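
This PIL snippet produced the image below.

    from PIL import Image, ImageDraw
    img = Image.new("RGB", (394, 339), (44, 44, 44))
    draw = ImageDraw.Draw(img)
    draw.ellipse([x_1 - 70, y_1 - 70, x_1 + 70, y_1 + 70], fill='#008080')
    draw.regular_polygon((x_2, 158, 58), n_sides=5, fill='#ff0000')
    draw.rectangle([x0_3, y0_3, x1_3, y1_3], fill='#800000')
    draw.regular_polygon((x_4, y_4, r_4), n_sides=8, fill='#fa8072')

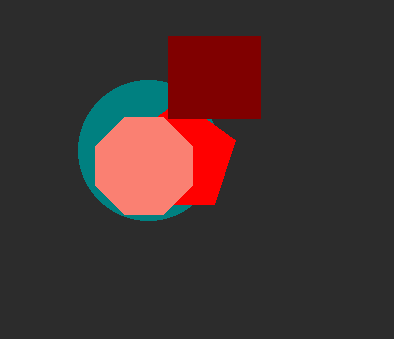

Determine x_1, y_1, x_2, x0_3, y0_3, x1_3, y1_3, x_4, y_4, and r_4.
x_1 = 148; y_1 = 150; x_2 = 180; x0_3 = 168; y0_3 = 36; x1_3 = 260; y1_3 = 118; x_4 = 144; y_4 = 166; r_4 = 52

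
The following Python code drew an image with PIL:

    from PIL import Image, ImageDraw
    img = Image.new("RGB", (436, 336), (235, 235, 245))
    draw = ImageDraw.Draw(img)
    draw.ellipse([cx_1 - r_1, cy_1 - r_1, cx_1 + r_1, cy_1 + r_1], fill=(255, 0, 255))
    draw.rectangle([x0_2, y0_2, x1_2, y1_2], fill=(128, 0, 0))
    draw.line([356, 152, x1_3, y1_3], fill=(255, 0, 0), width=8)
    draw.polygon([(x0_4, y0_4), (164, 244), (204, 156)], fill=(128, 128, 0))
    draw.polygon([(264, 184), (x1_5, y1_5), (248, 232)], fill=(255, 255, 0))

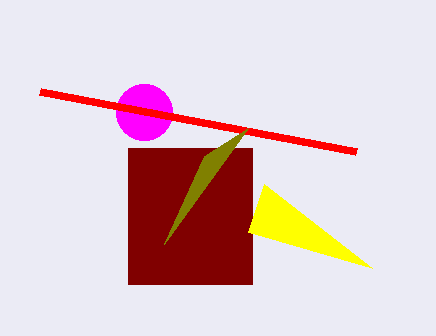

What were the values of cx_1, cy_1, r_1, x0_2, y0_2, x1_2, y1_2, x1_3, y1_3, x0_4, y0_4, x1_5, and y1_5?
cx_1 = 144
cy_1 = 112
r_1 = 28
x0_2 = 128
y0_2 = 148
x1_2 = 252
y1_2 = 284
x1_3 = 40
y1_3 = 92
x0_4 = 248
y0_4 = 128
x1_5 = 372
y1_5 = 268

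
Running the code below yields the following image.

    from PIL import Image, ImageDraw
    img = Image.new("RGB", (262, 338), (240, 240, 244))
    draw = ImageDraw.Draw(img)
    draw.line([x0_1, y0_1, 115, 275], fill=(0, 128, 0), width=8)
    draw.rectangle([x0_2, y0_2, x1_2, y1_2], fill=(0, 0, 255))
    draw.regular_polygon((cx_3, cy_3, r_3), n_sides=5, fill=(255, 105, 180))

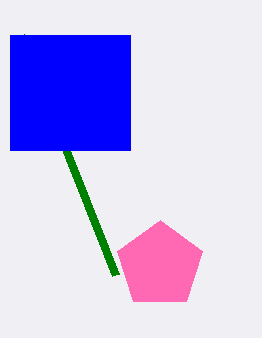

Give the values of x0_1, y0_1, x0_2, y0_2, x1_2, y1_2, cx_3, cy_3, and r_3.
x0_1 = 20; y0_1 = 35; x0_2 = 10; y0_2 = 35; x1_2 = 130; y1_2 = 150; cx_3 = 160; cy_3 = 265; r_3 = 45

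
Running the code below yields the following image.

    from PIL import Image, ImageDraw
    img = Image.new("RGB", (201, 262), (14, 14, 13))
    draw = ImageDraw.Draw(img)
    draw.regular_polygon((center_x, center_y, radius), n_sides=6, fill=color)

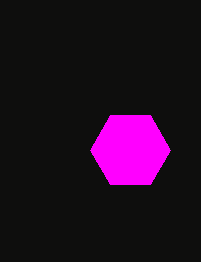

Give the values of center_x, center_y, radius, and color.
center_x = 130
center_y = 150
radius = 40
color = 'magenta'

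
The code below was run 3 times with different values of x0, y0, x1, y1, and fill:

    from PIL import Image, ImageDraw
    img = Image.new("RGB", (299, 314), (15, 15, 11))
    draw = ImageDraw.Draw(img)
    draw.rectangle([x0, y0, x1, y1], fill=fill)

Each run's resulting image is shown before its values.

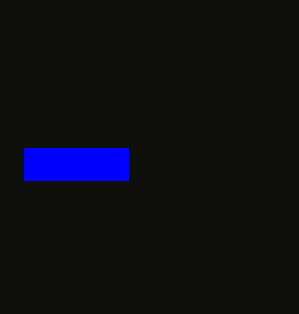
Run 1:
x0 = 24
y0 = 148
x1 = 128
y1 = 180
fill = 'blue'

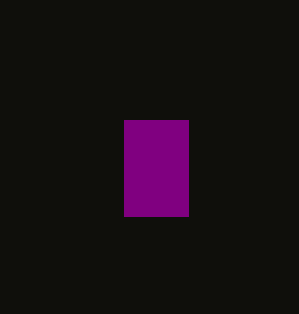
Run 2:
x0 = 124; y0 = 120; x1 = 188; y1 = 216; fill = 'purple'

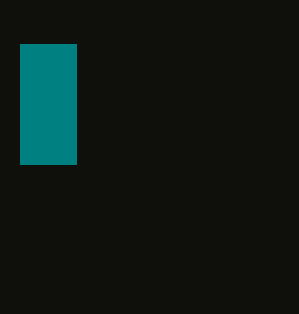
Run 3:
x0 = 20, y0 = 44, x1 = 76, y1 = 164, fill = 'teal'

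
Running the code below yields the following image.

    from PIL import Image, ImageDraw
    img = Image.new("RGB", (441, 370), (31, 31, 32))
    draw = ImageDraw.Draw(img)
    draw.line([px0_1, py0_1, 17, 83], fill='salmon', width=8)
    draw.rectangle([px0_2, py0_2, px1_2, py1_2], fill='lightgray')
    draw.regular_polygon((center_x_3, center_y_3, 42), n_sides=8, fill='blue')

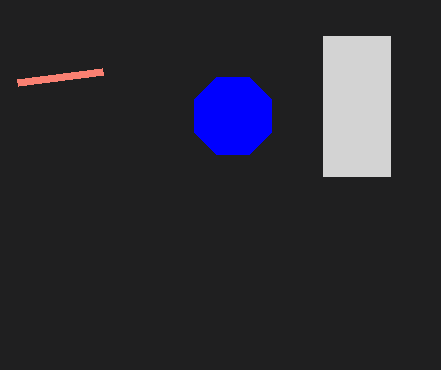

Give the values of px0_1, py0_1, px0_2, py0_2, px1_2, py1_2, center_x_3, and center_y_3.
px0_1 = 102
py0_1 = 72
px0_2 = 323
py0_2 = 36
px1_2 = 390
py1_2 = 176
center_x_3 = 233
center_y_3 = 116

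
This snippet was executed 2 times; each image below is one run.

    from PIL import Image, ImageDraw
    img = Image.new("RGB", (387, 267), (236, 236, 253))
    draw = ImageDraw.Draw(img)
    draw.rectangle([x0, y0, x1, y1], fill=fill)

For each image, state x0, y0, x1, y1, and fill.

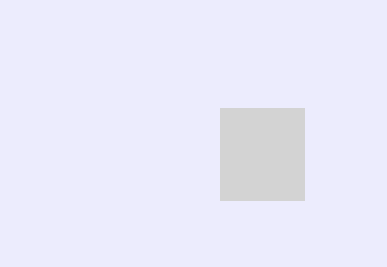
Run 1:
x0 = 220; y0 = 108; x1 = 304; y1 = 200; fill = 'lightgray'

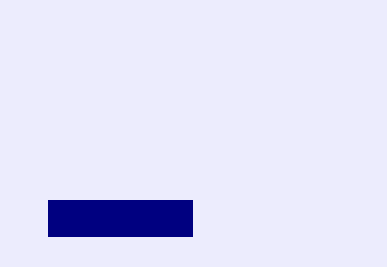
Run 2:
x0 = 48
y0 = 200
x1 = 192
y1 = 236
fill = 'navy'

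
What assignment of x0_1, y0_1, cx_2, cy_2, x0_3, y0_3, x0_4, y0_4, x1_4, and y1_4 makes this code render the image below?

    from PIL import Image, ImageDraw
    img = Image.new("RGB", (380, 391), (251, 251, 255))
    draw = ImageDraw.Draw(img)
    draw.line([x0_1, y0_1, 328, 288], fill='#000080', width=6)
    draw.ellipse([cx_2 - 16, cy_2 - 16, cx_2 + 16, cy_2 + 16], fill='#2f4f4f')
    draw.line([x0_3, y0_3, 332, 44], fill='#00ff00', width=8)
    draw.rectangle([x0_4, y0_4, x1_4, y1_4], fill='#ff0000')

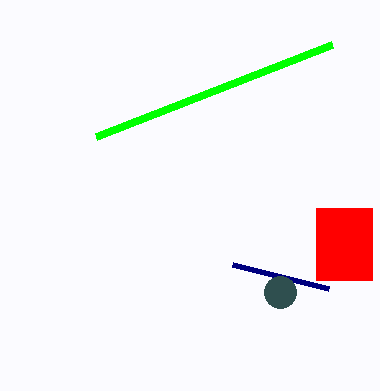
x0_1 = 232
y0_1 = 264
cx_2 = 280
cy_2 = 292
x0_3 = 96
y0_3 = 136
x0_4 = 316
y0_4 = 208
x1_4 = 372
y1_4 = 280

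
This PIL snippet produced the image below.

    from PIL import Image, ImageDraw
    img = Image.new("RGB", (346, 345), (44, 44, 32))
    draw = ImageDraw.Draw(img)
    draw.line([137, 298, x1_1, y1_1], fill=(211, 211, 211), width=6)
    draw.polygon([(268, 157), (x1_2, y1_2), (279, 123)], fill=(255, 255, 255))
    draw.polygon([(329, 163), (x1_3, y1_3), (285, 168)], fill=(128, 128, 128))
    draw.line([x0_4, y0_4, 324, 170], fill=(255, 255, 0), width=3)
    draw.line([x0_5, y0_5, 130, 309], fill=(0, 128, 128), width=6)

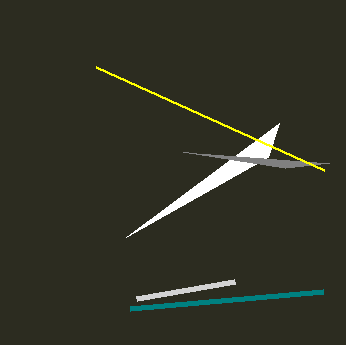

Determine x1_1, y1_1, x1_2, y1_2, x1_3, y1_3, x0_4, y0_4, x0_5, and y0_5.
x1_1 = 235
y1_1 = 281
x1_2 = 126
y1_2 = 237
x1_3 = 183
y1_3 = 152
x0_4 = 96
y0_4 = 67
x0_5 = 323
y0_5 = 292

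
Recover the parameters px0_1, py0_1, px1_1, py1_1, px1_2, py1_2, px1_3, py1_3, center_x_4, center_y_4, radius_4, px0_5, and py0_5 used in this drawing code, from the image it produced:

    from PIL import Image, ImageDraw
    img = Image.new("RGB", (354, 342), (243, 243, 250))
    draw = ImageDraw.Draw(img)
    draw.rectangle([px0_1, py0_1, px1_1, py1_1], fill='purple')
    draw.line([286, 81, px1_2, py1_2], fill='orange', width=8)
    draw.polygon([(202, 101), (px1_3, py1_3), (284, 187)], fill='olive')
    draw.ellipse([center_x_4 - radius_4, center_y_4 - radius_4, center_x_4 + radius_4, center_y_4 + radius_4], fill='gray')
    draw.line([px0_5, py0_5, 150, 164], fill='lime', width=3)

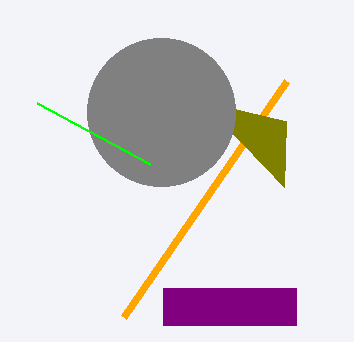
px0_1 = 163; py0_1 = 288; px1_1 = 296; py1_1 = 325; px1_2 = 123; py1_2 = 317; px1_3 = 286; py1_3 = 121; center_x_4 = 161; center_y_4 = 112; radius_4 = 74; px0_5 = 37; py0_5 = 103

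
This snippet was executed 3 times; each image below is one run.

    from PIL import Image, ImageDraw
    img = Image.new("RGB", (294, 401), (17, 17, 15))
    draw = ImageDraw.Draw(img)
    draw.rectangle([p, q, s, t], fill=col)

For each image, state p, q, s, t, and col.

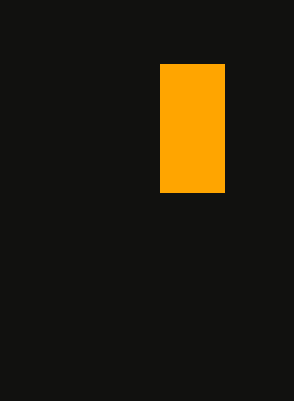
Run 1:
p = 160
q = 64
s = 224
t = 192
col = 'orange'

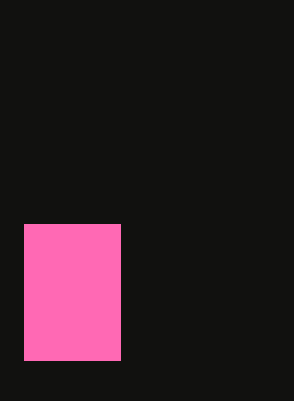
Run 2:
p = 24; q = 224; s = 120; t = 360; col = 'hotpink'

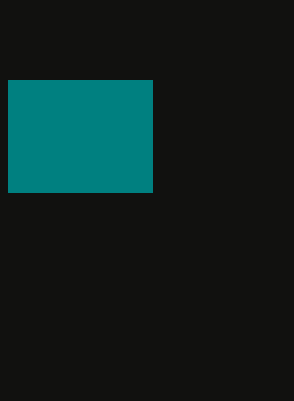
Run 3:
p = 8
q = 80
s = 152
t = 192
col = 'teal'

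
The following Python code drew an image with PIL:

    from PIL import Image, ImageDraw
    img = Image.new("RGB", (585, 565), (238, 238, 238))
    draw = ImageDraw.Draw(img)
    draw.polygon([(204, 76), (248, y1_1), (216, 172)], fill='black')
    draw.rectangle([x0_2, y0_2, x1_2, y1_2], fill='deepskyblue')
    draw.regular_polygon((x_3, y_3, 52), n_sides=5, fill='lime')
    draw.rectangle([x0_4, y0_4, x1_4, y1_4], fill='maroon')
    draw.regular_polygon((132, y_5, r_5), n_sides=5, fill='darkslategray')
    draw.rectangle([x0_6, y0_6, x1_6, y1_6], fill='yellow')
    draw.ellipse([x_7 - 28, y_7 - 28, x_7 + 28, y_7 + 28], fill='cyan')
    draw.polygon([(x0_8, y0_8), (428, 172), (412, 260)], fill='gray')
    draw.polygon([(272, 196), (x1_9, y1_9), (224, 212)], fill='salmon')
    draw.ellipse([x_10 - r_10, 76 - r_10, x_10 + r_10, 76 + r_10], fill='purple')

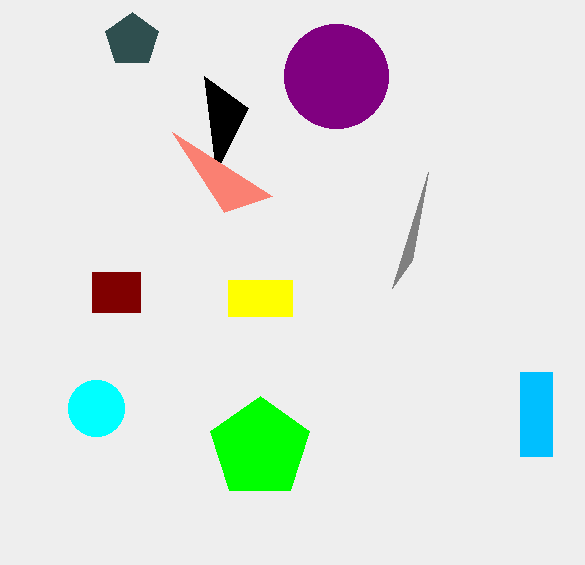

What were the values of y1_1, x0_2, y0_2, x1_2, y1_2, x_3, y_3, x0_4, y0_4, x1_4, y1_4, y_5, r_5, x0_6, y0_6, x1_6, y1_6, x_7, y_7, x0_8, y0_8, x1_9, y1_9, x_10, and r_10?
y1_1 = 108, x0_2 = 520, y0_2 = 372, x1_2 = 552, y1_2 = 456, x_3 = 260, y_3 = 448, x0_4 = 92, y0_4 = 272, x1_4 = 140, y1_4 = 312, y_5 = 40, r_5 = 28, x0_6 = 228, y0_6 = 280, x1_6 = 292, y1_6 = 316, x_7 = 96, y_7 = 408, x0_8 = 392, y0_8 = 288, x1_9 = 172, y1_9 = 132, x_10 = 336, r_10 = 52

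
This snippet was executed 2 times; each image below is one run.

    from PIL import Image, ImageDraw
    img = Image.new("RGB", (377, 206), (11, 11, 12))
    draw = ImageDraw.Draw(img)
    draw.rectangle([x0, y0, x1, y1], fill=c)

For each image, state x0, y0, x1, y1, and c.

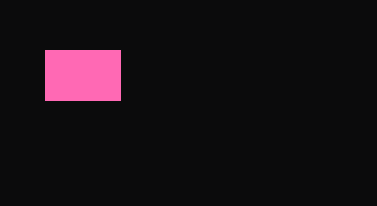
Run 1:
x0 = 45, y0 = 50, x1 = 120, y1 = 100, c = 'hotpink'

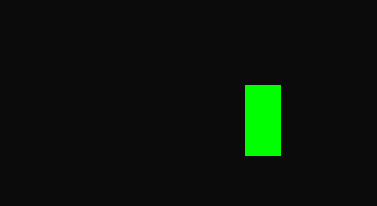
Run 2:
x0 = 245, y0 = 85, x1 = 280, y1 = 155, c = 'lime'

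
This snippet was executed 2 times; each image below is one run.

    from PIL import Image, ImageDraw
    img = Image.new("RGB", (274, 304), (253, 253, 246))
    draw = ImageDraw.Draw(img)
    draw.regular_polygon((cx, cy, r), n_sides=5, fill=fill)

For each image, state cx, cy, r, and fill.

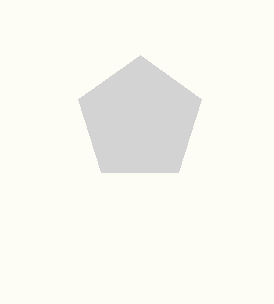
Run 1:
cx = 140; cy = 120; r = 65; fill = 'lightgray'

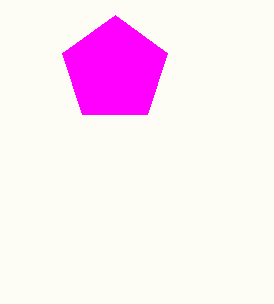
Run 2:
cx = 115; cy = 70; r = 55; fill = 'magenta'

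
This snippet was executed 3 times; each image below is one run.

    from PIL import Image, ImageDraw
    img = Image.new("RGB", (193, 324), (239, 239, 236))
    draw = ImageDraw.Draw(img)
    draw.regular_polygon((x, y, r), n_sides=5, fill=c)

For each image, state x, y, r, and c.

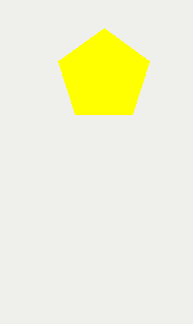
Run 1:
x = 104, y = 76, r = 48, c = 'yellow'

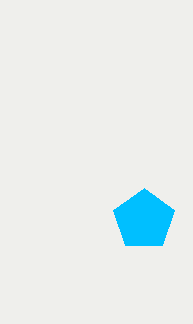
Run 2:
x = 144
y = 220
r = 32
c = 'deepskyblue'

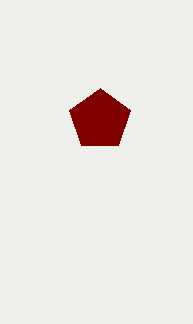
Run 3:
x = 100; y = 120; r = 32; c = 'maroon'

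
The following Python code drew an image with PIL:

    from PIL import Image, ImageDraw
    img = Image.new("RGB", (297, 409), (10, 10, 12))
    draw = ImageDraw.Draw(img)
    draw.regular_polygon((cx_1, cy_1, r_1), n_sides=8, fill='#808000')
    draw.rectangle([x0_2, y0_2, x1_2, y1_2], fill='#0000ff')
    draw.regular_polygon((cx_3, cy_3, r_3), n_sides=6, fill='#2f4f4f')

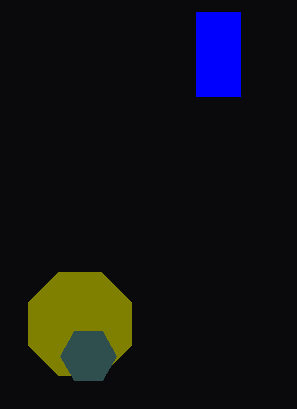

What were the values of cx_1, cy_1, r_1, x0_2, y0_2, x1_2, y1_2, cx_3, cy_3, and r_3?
cx_1 = 80; cy_1 = 324; r_1 = 56; x0_2 = 196; y0_2 = 12; x1_2 = 240; y1_2 = 96; cx_3 = 88; cy_3 = 356; r_3 = 28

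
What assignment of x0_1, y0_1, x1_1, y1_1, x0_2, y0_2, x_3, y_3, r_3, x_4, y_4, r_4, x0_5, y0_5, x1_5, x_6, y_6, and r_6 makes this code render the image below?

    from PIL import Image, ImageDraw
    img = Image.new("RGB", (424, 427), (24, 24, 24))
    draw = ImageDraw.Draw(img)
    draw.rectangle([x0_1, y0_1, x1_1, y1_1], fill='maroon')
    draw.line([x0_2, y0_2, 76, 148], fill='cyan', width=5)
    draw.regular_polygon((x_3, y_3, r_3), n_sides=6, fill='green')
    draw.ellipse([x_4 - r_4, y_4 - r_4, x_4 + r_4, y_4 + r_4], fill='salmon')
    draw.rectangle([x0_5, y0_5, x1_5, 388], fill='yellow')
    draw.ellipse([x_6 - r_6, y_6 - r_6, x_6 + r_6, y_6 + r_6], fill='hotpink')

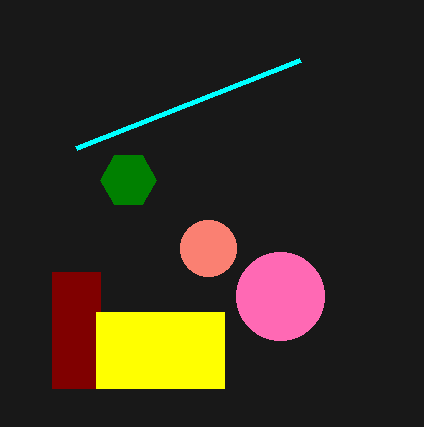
x0_1 = 52; y0_1 = 272; x1_1 = 100; y1_1 = 388; x0_2 = 300; y0_2 = 60; x_3 = 128; y_3 = 180; r_3 = 28; x_4 = 208; y_4 = 248; r_4 = 28; x0_5 = 96; y0_5 = 312; x1_5 = 224; x_6 = 280; y_6 = 296; r_6 = 44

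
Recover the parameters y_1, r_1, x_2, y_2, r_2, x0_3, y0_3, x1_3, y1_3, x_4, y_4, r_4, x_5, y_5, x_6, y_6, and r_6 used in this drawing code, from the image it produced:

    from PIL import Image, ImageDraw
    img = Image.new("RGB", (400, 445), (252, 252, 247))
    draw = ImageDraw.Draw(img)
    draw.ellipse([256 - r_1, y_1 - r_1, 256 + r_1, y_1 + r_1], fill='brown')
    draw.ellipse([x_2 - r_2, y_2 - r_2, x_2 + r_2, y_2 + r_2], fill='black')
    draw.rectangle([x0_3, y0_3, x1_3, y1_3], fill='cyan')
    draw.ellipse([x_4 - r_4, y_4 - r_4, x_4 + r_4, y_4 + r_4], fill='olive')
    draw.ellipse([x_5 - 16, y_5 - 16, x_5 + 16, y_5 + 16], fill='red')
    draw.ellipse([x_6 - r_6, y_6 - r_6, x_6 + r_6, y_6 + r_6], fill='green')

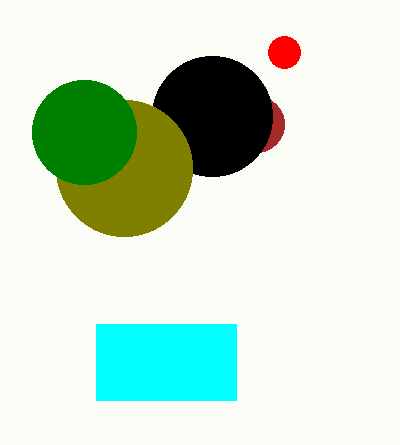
y_1 = 124, r_1 = 28, x_2 = 212, y_2 = 116, r_2 = 60, x0_3 = 96, y0_3 = 324, x1_3 = 236, y1_3 = 400, x_4 = 124, y_4 = 168, r_4 = 68, x_5 = 284, y_5 = 52, x_6 = 84, y_6 = 132, r_6 = 52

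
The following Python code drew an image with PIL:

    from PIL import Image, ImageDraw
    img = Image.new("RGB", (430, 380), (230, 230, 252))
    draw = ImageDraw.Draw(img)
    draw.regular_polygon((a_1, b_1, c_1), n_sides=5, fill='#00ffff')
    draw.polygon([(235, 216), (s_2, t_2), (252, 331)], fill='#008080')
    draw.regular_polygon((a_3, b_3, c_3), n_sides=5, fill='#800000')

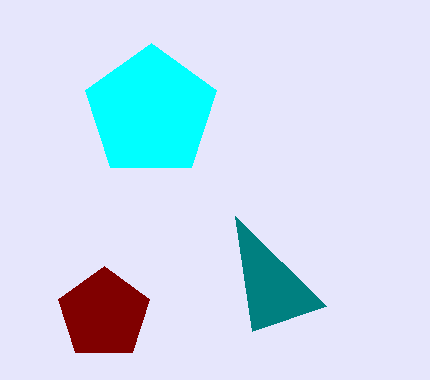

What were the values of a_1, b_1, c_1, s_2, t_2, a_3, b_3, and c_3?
a_1 = 151
b_1 = 112
c_1 = 69
s_2 = 326
t_2 = 306
a_3 = 104
b_3 = 314
c_3 = 48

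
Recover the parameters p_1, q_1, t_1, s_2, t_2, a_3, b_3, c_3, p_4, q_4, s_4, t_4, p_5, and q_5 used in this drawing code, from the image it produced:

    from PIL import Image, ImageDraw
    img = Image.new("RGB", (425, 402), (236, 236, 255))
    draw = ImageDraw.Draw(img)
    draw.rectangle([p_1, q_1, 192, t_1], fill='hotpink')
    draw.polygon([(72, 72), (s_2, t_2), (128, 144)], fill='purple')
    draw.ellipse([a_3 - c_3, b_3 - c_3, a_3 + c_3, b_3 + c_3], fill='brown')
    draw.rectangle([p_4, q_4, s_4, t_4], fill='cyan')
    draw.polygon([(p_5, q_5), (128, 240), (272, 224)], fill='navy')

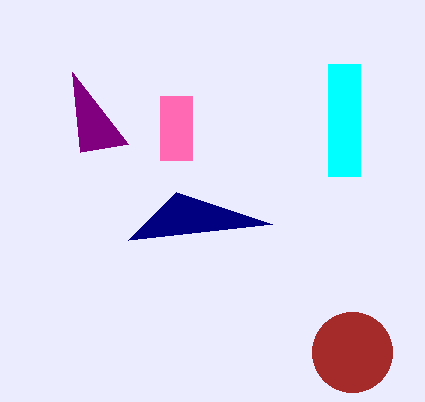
p_1 = 160; q_1 = 96; t_1 = 160; s_2 = 80; t_2 = 152; a_3 = 352; b_3 = 352; c_3 = 40; p_4 = 328; q_4 = 64; s_4 = 360; t_4 = 176; p_5 = 176; q_5 = 192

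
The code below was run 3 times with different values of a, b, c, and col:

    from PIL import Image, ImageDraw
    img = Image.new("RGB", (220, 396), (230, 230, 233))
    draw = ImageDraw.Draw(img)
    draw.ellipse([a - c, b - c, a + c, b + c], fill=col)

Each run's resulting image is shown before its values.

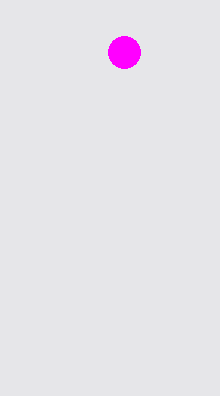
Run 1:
a = 124; b = 52; c = 16; col = 'magenta'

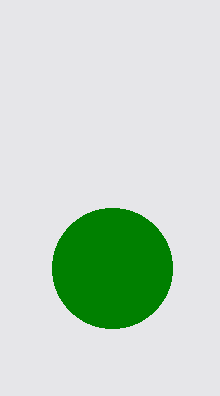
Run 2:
a = 112
b = 268
c = 60
col = 'green'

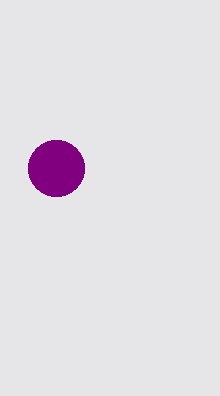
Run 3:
a = 56, b = 168, c = 28, col = 'purple'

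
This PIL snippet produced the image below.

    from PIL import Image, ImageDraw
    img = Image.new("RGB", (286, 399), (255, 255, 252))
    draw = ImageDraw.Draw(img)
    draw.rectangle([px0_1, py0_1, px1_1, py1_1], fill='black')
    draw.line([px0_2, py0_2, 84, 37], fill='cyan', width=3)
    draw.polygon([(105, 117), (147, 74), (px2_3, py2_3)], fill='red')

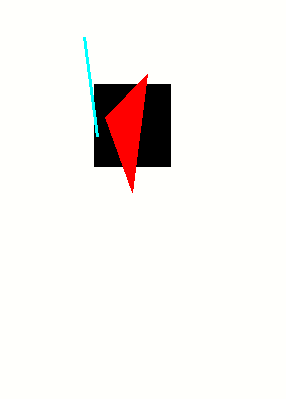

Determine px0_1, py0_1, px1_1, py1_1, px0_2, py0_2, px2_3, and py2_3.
px0_1 = 94
py0_1 = 84
px1_1 = 170
py1_1 = 166
px0_2 = 97
py0_2 = 136
px2_3 = 132
py2_3 = 192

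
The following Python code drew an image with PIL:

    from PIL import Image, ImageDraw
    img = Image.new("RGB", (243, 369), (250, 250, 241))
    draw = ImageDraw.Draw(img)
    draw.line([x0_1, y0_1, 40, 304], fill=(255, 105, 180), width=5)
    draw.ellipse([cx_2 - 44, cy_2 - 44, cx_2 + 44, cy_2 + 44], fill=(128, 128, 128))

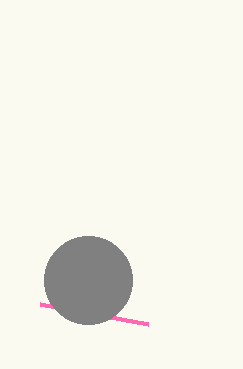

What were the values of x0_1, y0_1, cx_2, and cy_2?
x0_1 = 148; y0_1 = 324; cx_2 = 88; cy_2 = 280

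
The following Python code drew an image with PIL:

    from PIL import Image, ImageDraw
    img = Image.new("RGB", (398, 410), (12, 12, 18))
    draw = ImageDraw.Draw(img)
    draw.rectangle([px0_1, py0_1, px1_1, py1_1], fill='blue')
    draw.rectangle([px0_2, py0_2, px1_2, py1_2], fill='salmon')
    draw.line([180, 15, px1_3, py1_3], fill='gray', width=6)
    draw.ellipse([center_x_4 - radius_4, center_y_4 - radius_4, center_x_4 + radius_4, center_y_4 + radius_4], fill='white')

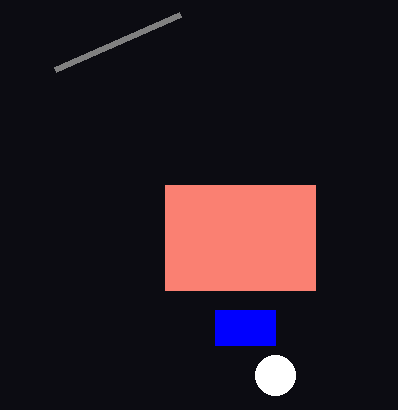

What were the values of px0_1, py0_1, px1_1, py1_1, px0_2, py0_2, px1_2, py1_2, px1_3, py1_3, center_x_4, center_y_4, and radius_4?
px0_1 = 215, py0_1 = 310, px1_1 = 275, py1_1 = 345, px0_2 = 165, py0_2 = 185, px1_2 = 315, py1_2 = 290, px1_3 = 55, py1_3 = 70, center_x_4 = 275, center_y_4 = 375, radius_4 = 20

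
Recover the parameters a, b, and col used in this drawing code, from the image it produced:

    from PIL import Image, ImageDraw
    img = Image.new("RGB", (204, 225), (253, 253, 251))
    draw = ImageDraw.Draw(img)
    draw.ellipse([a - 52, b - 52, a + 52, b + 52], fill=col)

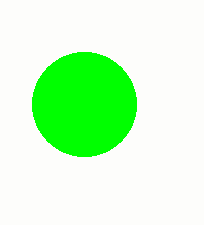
a = 84
b = 104
col = 'lime'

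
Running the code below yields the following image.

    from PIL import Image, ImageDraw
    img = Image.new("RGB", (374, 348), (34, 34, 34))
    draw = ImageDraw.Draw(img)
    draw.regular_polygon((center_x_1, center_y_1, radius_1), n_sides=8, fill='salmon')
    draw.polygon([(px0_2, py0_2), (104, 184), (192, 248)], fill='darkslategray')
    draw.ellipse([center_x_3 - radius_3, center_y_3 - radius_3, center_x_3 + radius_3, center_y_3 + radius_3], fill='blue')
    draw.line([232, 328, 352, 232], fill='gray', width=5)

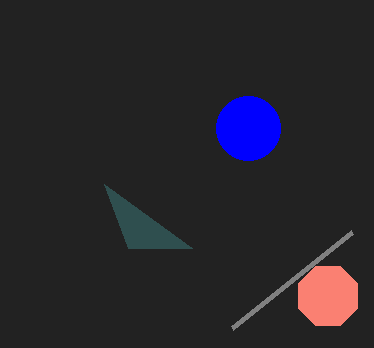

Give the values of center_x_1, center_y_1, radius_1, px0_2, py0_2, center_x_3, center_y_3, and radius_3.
center_x_1 = 328; center_y_1 = 296; radius_1 = 32; px0_2 = 128; py0_2 = 248; center_x_3 = 248; center_y_3 = 128; radius_3 = 32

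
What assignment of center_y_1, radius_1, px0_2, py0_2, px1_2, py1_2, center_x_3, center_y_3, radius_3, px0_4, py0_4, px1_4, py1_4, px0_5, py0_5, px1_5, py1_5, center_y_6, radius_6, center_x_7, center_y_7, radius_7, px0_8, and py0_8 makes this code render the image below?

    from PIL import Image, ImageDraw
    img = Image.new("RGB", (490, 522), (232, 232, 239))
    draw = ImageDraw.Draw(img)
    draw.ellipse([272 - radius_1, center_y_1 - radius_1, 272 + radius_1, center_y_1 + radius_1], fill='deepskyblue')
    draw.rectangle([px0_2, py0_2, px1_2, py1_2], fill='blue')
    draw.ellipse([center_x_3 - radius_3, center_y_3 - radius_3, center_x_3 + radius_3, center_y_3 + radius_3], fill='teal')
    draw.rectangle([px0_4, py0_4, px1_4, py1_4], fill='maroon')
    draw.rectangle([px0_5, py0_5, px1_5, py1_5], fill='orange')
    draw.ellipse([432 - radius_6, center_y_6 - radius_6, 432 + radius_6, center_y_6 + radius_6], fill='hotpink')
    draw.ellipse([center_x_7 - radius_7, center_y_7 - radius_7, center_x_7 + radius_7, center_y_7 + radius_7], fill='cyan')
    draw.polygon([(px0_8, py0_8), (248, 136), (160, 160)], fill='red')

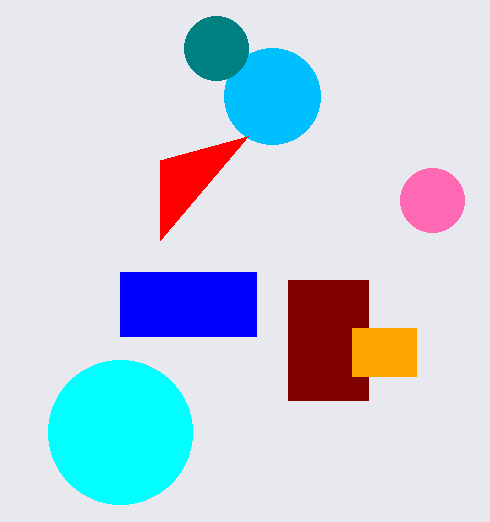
center_y_1 = 96; radius_1 = 48; px0_2 = 120; py0_2 = 272; px1_2 = 256; py1_2 = 336; center_x_3 = 216; center_y_3 = 48; radius_3 = 32; px0_4 = 288; py0_4 = 280; px1_4 = 368; py1_4 = 400; px0_5 = 352; py0_5 = 328; px1_5 = 416; py1_5 = 376; center_y_6 = 200; radius_6 = 32; center_x_7 = 120; center_y_7 = 432; radius_7 = 72; px0_8 = 160; py0_8 = 240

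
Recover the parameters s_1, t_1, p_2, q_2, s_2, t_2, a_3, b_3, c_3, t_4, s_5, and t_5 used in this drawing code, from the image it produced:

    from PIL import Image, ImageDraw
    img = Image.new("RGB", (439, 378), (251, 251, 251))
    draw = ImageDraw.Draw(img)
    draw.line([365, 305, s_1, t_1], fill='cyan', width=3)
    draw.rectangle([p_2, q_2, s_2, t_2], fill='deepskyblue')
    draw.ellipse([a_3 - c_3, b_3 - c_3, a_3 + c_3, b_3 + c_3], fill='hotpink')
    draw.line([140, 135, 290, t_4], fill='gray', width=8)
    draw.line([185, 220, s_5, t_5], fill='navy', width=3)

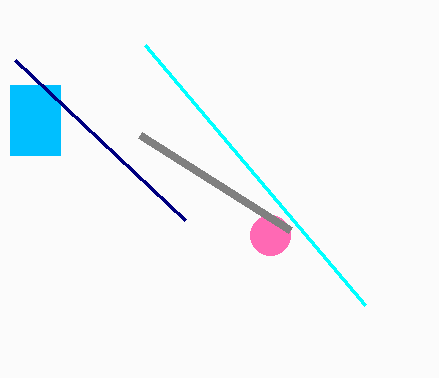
s_1 = 145, t_1 = 45, p_2 = 10, q_2 = 85, s_2 = 60, t_2 = 155, a_3 = 270, b_3 = 235, c_3 = 20, t_4 = 230, s_5 = 15, t_5 = 60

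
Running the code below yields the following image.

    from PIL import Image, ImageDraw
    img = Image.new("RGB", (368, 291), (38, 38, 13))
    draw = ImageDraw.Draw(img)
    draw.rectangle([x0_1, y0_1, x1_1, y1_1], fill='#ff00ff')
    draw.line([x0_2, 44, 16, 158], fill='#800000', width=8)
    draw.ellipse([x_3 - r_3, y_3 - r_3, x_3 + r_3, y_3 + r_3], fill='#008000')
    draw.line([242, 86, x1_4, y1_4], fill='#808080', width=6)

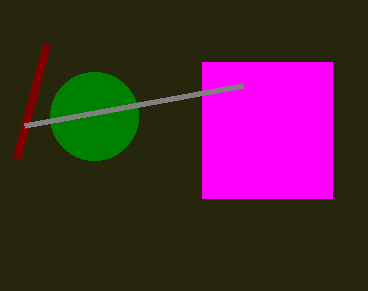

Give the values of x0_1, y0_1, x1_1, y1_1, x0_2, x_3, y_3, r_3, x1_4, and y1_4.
x0_1 = 202
y0_1 = 62
x1_1 = 332
y1_1 = 198
x0_2 = 46
x_3 = 94
y_3 = 116
r_3 = 44
x1_4 = 24
y1_4 = 126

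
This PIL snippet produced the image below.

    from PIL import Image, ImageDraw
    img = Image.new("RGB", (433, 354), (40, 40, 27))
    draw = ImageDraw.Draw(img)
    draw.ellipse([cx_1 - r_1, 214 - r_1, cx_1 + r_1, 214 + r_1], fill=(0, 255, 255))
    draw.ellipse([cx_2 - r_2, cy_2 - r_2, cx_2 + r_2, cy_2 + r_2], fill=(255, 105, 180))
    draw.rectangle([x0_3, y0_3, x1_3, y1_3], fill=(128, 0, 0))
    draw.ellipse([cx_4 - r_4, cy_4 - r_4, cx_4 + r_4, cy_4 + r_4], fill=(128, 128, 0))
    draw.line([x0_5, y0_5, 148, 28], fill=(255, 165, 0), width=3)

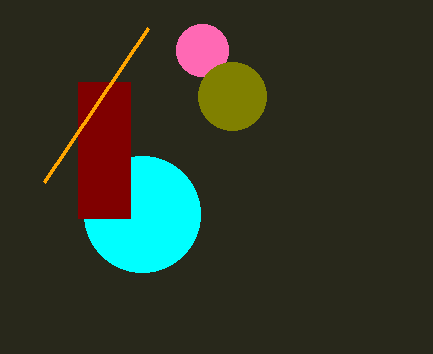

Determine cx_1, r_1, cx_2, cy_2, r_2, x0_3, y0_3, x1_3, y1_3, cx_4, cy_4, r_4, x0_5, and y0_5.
cx_1 = 142
r_1 = 58
cx_2 = 202
cy_2 = 50
r_2 = 26
x0_3 = 78
y0_3 = 82
x1_3 = 130
y1_3 = 218
cx_4 = 232
cy_4 = 96
r_4 = 34
x0_5 = 44
y0_5 = 182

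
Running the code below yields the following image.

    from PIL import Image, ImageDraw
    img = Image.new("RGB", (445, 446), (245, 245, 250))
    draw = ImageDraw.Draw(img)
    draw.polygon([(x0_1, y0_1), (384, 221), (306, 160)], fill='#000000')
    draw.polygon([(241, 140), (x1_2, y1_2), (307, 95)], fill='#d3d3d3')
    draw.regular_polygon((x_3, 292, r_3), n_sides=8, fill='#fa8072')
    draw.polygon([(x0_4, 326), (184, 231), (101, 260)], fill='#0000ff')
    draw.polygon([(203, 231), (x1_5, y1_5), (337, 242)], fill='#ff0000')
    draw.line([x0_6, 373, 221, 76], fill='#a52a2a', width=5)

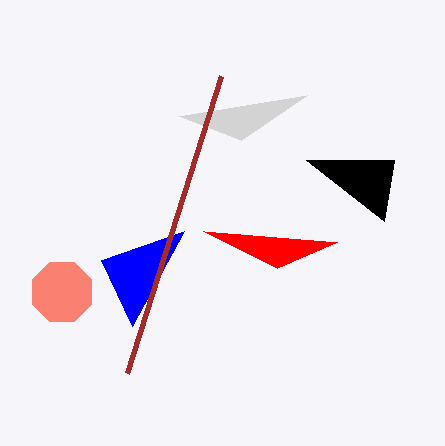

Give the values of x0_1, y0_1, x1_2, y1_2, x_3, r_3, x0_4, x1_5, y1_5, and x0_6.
x0_1 = 394, y0_1 = 160, x1_2 = 179, y1_2 = 116, x_3 = 62, r_3 = 32, x0_4 = 132, x1_5 = 277, y1_5 = 268, x0_6 = 127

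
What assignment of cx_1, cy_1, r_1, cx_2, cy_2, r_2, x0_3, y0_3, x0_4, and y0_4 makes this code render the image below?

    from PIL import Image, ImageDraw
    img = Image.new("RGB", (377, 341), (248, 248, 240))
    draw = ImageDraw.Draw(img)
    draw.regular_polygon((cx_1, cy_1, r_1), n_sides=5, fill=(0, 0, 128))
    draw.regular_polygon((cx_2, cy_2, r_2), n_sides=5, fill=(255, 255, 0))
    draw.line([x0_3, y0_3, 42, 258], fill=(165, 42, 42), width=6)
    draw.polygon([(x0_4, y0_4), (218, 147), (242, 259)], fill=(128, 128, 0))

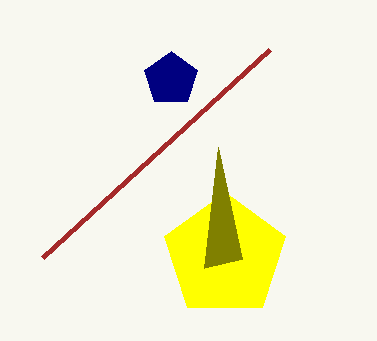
cx_1 = 171; cy_1 = 79; r_1 = 28; cx_2 = 225; cy_2 = 256; r_2 = 64; x0_3 = 269; y0_3 = 50; x0_4 = 204; y0_4 = 268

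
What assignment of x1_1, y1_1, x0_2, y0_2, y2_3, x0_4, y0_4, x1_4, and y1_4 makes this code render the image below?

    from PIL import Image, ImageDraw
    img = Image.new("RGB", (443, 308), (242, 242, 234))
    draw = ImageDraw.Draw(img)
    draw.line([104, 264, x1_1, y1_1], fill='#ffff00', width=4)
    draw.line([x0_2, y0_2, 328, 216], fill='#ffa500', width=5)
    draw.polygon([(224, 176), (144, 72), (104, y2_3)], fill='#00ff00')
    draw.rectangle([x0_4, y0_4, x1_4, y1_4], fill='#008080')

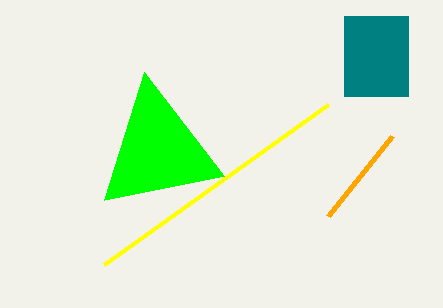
x1_1 = 328, y1_1 = 104, x0_2 = 392, y0_2 = 136, y2_3 = 200, x0_4 = 344, y0_4 = 16, x1_4 = 408, y1_4 = 96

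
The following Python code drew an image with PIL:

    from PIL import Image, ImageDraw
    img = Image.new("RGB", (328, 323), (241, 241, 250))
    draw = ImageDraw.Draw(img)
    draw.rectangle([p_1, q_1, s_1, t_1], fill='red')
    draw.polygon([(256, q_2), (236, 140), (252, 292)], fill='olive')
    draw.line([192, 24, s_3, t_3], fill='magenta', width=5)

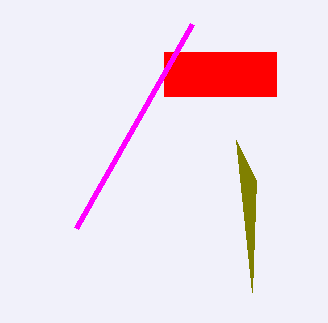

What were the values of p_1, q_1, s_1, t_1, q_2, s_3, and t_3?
p_1 = 164, q_1 = 52, s_1 = 276, t_1 = 96, q_2 = 180, s_3 = 76, t_3 = 228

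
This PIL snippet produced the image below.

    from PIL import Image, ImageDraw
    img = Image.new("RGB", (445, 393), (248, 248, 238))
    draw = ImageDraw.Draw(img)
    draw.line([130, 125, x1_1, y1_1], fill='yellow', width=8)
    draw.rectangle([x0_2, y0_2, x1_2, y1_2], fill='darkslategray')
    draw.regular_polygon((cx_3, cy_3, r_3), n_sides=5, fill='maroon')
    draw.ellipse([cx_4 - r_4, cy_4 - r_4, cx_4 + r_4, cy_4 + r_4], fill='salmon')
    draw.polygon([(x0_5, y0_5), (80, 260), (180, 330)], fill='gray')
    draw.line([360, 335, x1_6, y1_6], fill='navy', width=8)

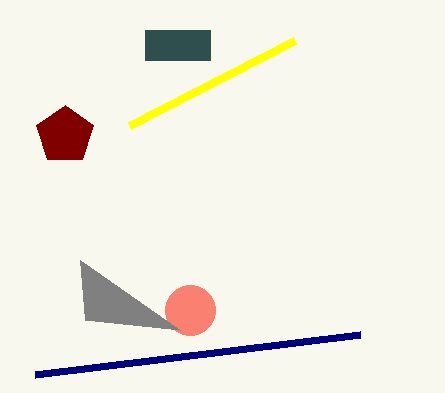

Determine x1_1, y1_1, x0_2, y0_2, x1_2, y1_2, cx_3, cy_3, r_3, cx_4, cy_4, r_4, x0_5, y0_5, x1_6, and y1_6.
x1_1 = 295; y1_1 = 40; x0_2 = 145; y0_2 = 30; x1_2 = 210; y1_2 = 60; cx_3 = 65; cy_3 = 135; r_3 = 30; cx_4 = 190; cy_4 = 310; r_4 = 25; x0_5 = 85; y0_5 = 320; x1_6 = 35; y1_6 = 375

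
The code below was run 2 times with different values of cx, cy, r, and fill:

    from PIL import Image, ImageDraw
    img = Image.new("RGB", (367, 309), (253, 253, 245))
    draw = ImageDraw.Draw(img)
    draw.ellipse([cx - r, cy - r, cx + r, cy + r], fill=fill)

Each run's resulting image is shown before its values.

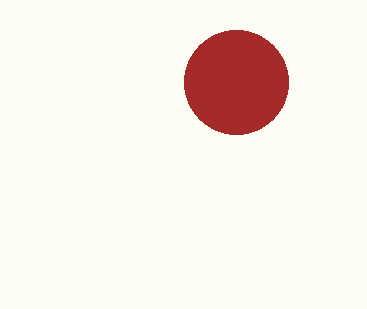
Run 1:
cx = 236; cy = 82; r = 52; fill = 'brown'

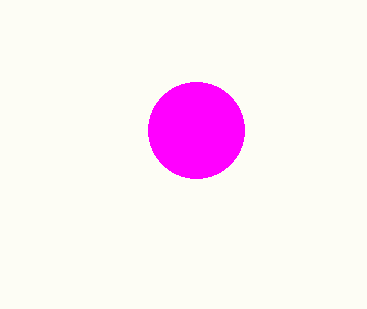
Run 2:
cx = 196; cy = 130; r = 48; fill = 'magenta'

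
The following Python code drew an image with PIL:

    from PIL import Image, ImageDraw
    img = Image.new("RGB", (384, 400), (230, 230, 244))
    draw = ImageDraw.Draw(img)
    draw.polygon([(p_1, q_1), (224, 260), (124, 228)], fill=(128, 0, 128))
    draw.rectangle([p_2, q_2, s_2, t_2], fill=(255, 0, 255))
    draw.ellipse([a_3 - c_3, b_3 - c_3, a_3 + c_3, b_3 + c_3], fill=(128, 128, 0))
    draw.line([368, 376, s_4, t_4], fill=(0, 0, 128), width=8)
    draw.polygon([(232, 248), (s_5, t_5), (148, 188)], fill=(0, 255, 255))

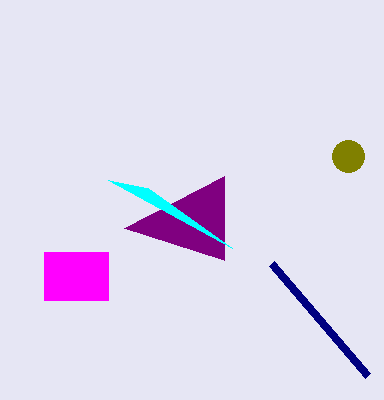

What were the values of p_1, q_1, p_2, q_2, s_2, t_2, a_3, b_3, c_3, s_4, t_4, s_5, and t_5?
p_1 = 224; q_1 = 176; p_2 = 44; q_2 = 252; s_2 = 108; t_2 = 300; a_3 = 348; b_3 = 156; c_3 = 16; s_4 = 272; t_4 = 264; s_5 = 108; t_5 = 180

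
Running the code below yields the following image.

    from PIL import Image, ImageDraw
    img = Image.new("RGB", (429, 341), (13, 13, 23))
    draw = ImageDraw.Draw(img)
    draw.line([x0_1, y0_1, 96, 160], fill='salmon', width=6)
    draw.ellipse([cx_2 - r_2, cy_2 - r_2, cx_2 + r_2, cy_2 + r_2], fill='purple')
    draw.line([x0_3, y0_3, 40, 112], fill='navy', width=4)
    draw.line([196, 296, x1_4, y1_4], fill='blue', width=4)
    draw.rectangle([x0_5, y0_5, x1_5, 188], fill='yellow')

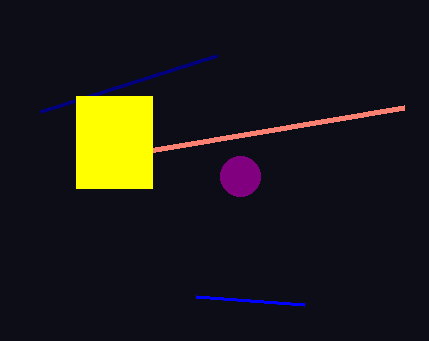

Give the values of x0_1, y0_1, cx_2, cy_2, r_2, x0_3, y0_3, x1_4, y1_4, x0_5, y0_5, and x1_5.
x0_1 = 404
y0_1 = 108
cx_2 = 240
cy_2 = 176
r_2 = 20
x0_3 = 216
y0_3 = 56
x1_4 = 304
y1_4 = 304
x0_5 = 76
y0_5 = 96
x1_5 = 152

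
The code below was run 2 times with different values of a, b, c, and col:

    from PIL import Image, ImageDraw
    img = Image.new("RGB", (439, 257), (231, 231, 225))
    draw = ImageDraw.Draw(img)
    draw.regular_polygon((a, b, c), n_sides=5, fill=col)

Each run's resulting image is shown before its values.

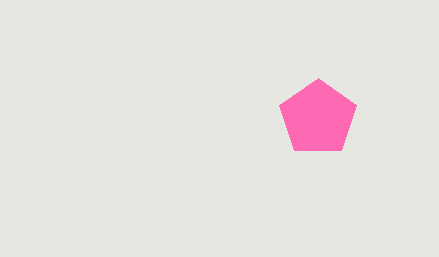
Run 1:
a = 318
b = 118
c = 40
col = 'hotpink'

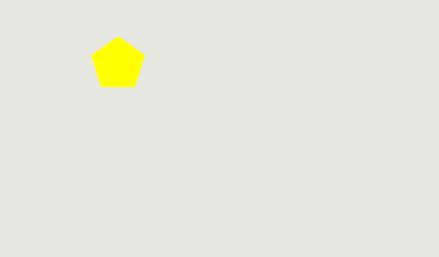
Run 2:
a = 118, b = 64, c = 28, col = 'yellow'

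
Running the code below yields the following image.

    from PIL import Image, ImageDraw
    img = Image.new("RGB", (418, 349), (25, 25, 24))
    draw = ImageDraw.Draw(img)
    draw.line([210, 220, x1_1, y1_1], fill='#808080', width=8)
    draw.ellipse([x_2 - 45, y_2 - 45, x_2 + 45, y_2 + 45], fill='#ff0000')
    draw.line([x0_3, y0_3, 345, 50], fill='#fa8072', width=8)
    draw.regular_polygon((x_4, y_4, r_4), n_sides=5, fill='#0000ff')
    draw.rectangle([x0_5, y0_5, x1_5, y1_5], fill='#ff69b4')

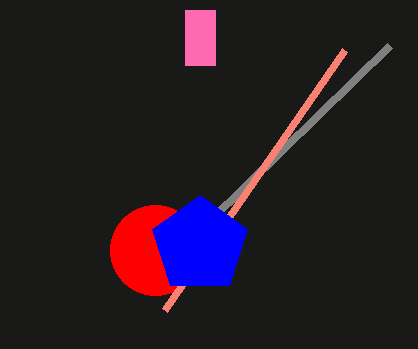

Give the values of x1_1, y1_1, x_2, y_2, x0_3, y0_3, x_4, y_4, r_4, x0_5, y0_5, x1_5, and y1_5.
x1_1 = 390
y1_1 = 45
x_2 = 155
y_2 = 250
x0_3 = 165
y0_3 = 310
x_4 = 200
y_4 = 245
r_4 = 50
x0_5 = 185
y0_5 = 10
x1_5 = 215
y1_5 = 65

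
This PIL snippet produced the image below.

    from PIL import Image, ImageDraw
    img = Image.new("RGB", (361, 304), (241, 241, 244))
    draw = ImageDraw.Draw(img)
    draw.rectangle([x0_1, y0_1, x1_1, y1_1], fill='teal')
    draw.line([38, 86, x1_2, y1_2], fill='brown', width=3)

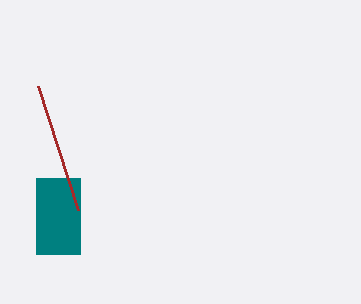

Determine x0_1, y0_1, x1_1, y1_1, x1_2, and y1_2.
x0_1 = 36; y0_1 = 178; x1_1 = 80; y1_1 = 254; x1_2 = 78; y1_2 = 210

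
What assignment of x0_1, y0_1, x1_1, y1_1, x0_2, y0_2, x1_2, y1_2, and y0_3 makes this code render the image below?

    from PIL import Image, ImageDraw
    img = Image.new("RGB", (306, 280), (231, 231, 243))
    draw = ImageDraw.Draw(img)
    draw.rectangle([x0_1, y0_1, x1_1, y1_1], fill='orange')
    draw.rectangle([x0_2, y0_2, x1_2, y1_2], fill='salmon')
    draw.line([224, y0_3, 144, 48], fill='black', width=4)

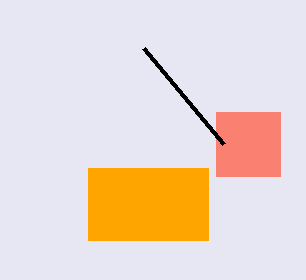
x0_1 = 88
y0_1 = 168
x1_1 = 208
y1_1 = 240
x0_2 = 216
y0_2 = 112
x1_2 = 280
y1_2 = 176
y0_3 = 144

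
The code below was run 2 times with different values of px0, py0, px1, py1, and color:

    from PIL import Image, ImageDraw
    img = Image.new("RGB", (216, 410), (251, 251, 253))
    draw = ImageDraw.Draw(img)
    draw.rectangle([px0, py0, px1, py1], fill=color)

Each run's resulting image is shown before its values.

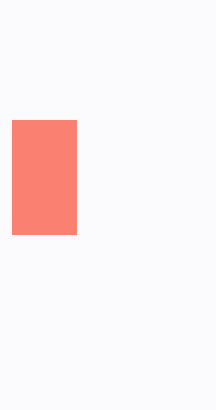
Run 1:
px0 = 12, py0 = 120, px1 = 76, py1 = 234, color = 'salmon'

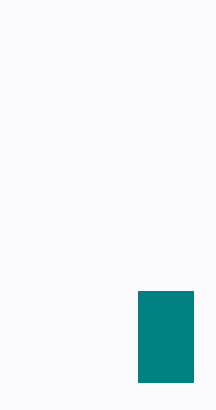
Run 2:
px0 = 138; py0 = 291; px1 = 193; py1 = 382; color = 'teal'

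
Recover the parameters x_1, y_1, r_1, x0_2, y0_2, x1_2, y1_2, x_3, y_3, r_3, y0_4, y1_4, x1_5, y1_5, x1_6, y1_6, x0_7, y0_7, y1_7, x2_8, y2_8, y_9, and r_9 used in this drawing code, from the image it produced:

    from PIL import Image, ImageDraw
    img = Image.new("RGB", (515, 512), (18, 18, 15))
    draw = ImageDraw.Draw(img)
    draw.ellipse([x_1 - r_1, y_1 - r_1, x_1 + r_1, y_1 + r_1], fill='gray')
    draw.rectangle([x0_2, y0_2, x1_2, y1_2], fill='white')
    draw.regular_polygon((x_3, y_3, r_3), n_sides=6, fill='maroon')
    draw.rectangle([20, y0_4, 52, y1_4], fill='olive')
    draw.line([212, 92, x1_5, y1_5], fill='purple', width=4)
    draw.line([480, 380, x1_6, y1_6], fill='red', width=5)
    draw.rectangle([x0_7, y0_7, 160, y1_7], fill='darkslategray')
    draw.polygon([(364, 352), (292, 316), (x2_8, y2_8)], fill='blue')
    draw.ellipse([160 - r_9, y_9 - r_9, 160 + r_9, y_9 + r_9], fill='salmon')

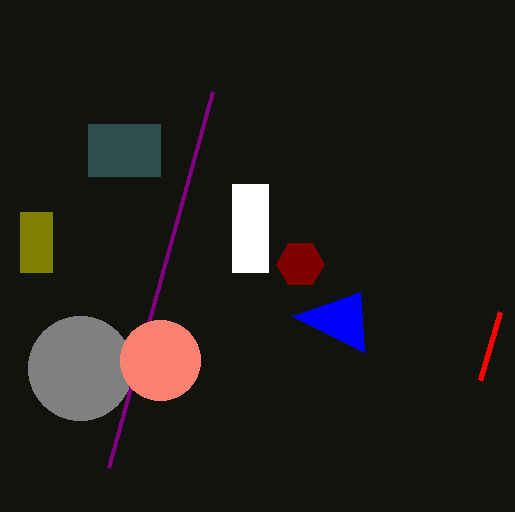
x_1 = 80, y_1 = 368, r_1 = 52, x0_2 = 232, y0_2 = 184, x1_2 = 268, y1_2 = 272, x_3 = 300, y_3 = 264, r_3 = 24, y0_4 = 212, y1_4 = 272, x1_5 = 108, y1_5 = 468, x1_6 = 500, y1_6 = 312, x0_7 = 88, y0_7 = 124, y1_7 = 176, x2_8 = 360, y2_8 = 292, y_9 = 360, r_9 = 40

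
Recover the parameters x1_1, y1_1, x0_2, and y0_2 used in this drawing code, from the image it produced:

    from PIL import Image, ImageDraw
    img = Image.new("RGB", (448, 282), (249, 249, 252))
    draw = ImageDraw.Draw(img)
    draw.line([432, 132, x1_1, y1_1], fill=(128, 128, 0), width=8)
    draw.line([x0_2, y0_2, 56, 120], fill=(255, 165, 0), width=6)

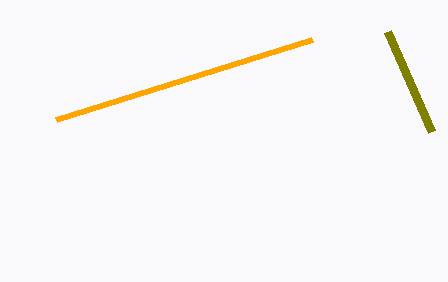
x1_1 = 388
y1_1 = 32
x0_2 = 312
y0_2 = 40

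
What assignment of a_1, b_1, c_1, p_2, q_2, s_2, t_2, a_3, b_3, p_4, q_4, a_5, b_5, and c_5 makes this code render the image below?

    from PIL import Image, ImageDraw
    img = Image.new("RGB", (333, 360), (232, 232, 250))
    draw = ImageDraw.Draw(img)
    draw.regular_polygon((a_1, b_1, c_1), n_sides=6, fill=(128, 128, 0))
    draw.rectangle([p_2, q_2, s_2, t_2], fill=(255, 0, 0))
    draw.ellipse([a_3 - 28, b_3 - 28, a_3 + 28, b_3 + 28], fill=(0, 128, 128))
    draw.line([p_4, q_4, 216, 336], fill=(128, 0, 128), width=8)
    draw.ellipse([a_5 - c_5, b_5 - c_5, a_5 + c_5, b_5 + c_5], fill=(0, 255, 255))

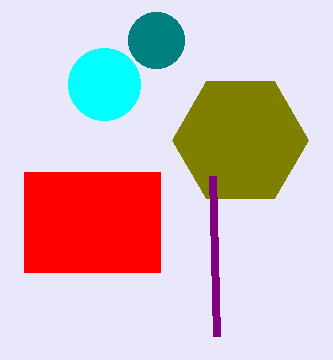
a_1 = 240, b_1 = 140, c_1 = 68, p_2 = 24, q_2 = 172, s_2 = 160, t_2 = 272, a_3 = 156, b_3 = 40, p_4 = 212, q_4 = 176, a_5 = 104, b_5 = 84, c_5 = 36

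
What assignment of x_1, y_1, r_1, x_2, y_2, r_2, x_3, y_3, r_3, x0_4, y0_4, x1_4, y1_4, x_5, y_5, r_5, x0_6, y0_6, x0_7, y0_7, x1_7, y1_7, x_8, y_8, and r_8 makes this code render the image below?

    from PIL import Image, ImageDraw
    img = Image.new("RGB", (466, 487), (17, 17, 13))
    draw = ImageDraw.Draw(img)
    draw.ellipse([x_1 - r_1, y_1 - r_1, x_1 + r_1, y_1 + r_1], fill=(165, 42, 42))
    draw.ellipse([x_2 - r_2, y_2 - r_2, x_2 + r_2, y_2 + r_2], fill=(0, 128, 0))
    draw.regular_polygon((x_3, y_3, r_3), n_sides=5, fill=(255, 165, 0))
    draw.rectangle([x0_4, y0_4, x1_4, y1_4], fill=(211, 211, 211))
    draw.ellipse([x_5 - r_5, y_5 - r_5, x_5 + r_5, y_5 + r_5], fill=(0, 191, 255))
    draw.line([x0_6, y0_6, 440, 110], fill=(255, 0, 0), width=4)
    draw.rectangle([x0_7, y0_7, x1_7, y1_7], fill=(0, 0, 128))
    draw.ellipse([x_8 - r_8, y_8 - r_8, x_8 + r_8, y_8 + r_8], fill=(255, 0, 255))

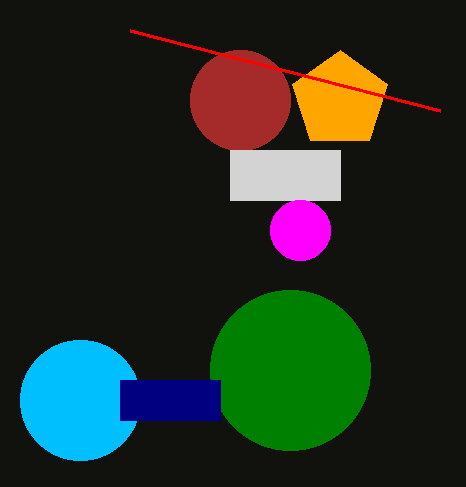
x_1 = 240; y_1 = 100; r_1 = 50; x_2 = 290; y_2 = 370; r_2 = 80; x_3 = 340; y_3 = 100; r_3 = 50; x0_4 = 230; y0_4 = 150; x1_4 = 340; y1_4 = 200; x_5 = 80; y_5 = 400; r_5 = 60; x0_6 = 130; y0_6 = 30; x0_7 = 120; y0_7 = 380; x1_7 = 220; y1_7 = 420; x_8 = 300; y_8 = 230; r_8 = 30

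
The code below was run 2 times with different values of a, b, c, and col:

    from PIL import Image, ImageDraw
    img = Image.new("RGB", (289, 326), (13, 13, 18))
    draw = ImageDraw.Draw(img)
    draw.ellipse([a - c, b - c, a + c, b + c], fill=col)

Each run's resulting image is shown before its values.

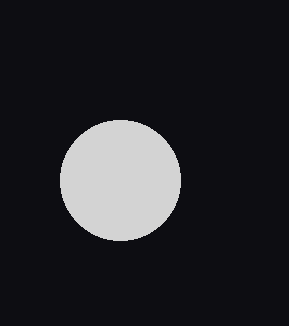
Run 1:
a = 120
b = 180
c = 60
col = 'lightgray'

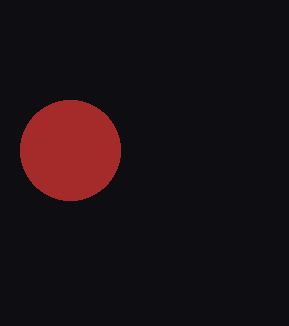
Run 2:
a = 70
b = 150
c = 50
col = 'brown'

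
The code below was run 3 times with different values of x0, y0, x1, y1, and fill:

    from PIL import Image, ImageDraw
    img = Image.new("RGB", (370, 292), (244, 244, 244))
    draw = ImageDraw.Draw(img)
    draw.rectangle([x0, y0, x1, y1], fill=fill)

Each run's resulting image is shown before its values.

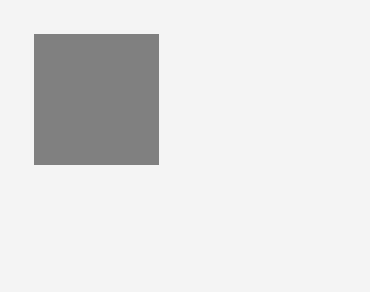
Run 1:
x0 = 34; y0 = 34; x1 = 158; y1 = 164; fill = 'gray'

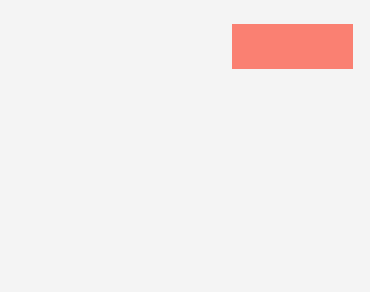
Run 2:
x0 = 232, y0 = 24, x1 = 352, y1 = 68, fill = 'salmon'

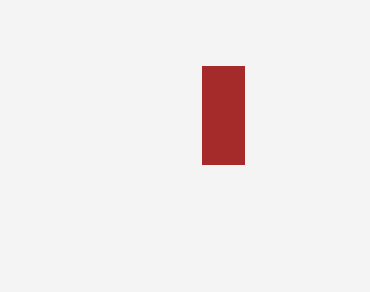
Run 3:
x0 = 202, y0 = 66, x1 = 244, y1 = 164, fill = 'brown'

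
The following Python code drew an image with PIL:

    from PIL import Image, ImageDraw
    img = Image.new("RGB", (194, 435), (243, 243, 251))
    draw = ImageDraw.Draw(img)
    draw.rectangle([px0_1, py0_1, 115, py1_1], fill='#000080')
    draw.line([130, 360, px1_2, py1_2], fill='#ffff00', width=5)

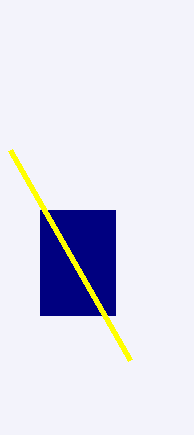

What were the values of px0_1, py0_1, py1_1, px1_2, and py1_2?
px0_1 = 40; py0_1 = 210; py1_1 = 315; px1_2 = 10; py1_2 = 150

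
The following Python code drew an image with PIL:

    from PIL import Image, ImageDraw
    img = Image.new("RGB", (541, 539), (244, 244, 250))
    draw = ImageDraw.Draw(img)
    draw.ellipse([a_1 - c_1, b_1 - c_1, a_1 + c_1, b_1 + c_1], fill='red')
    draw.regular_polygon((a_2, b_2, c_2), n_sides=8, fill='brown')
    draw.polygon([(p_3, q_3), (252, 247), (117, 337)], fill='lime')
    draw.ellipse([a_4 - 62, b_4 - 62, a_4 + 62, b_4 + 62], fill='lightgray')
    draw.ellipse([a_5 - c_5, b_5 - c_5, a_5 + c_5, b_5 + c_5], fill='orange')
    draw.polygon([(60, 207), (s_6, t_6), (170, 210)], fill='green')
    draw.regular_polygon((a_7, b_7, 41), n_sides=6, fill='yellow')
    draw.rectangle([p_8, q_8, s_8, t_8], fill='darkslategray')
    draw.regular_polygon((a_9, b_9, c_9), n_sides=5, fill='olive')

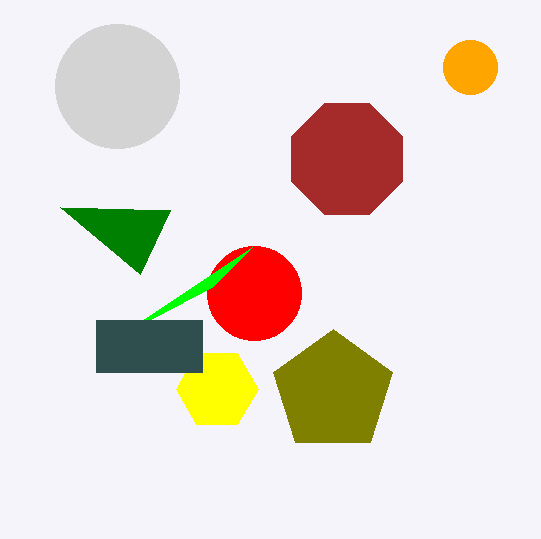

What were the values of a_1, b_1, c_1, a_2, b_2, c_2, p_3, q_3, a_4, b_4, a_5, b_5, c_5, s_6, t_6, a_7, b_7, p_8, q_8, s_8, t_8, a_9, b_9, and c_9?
a_1 = 254, b_1 = 293, c_1 = 47, a_2 = 347, b_2 = 159, c_2 = 60, p_3 = 212, q_3 = 287, a_4 = 117, b_4 = 86, a_5 = 470, b_5 = 67, c_5 = 27, s_6 = 140, t_6 = 274, a_7 = 217, b_7 = 389, p_8 = 96, q_8 = 320, s_8 = 202, t_8 = 372, a_9 = 333, b_9 = 392, c_9 = 63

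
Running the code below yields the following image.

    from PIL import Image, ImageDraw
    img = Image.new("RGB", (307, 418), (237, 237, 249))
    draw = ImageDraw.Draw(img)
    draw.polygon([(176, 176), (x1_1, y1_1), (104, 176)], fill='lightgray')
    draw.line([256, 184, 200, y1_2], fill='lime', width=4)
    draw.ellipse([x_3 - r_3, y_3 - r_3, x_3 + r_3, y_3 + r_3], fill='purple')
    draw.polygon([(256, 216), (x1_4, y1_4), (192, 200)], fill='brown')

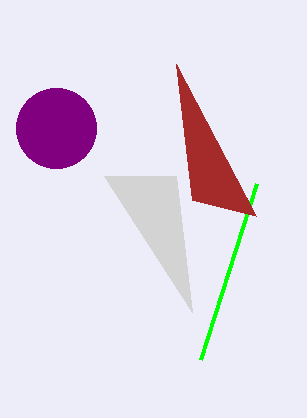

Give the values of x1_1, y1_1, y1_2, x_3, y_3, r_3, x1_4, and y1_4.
x1_1 = 192, y1_1 = 312, y1_2 = 360, x_3 = 56, y_3 = 128, r_3 = 40, x1_4 = 176, y1_4 = 64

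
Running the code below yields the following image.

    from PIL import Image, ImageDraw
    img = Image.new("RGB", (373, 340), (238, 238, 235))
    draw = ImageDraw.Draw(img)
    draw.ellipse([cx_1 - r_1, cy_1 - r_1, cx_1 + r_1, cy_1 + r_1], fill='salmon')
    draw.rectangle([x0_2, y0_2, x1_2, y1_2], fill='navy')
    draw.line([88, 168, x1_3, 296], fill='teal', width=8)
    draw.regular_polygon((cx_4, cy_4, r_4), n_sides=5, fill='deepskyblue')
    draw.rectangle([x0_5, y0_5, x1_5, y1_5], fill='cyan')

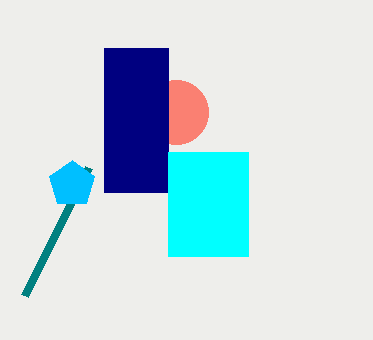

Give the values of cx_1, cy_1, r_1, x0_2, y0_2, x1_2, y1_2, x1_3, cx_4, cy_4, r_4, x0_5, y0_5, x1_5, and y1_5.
cx_1 = 176
cy_1 = 112
r_1 = 32
x0_2 = 104
y0_2 = 48
x1_2 = 168
y1_2 = 192
x1_3 = 24
cx_4 = 72
cy_4 = 184
r_4 = 24
x0_5 = 168
y0_5 = 152
x1_5 = 248
y1_5 = 256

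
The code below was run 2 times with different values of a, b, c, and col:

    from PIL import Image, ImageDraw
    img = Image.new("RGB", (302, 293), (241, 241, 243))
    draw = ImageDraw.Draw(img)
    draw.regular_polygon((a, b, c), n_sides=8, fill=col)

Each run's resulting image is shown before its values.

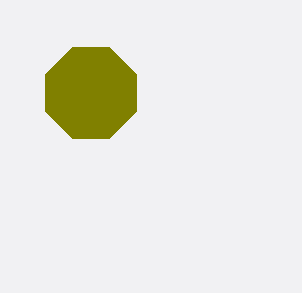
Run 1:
a = 91, b = 93, c = 49, col = 'olive'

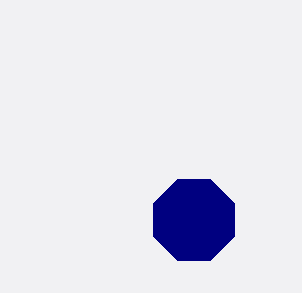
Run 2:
a = 194
b = 220
c = 44
col = 'navy'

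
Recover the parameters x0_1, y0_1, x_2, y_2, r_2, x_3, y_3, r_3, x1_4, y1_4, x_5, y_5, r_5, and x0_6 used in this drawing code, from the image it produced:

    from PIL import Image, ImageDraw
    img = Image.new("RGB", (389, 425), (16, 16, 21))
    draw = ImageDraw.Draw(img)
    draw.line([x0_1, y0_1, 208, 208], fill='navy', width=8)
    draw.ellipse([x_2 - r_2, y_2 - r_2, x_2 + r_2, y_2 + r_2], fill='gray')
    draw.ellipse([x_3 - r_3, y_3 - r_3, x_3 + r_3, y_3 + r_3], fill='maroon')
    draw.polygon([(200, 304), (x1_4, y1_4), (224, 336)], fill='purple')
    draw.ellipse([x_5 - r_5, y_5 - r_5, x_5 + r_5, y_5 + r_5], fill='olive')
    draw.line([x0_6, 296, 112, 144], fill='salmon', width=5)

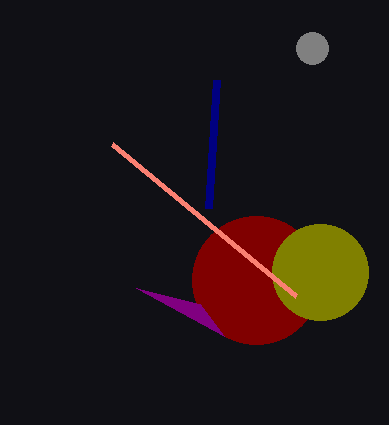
x0_1 = 216
y0_1 = 80
x_2 = 312
y_2 = 48
r_2 = 16
x_3 = 256
y_3 = 280
r_3 = 64
x1_4 = 136
y1_4 = 288
x_5 = 320
y_5 = 272
r_5 = 48
x0_6 = 296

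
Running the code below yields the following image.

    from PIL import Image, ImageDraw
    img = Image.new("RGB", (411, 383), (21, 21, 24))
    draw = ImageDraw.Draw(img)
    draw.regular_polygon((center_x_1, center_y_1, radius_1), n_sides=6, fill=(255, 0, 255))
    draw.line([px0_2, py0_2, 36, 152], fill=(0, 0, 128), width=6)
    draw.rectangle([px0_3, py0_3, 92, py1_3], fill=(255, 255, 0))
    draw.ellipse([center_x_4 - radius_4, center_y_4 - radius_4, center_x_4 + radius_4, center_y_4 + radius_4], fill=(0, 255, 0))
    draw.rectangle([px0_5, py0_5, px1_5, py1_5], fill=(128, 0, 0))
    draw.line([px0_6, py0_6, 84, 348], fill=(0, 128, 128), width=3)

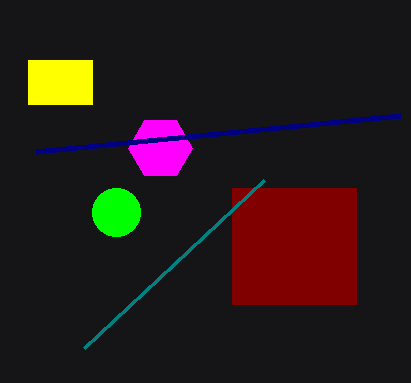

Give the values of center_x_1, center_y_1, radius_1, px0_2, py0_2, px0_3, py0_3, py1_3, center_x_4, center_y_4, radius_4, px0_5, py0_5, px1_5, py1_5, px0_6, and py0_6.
center_x_1 = 160
center_y_1 = 148
radius_1 = 32
px0_2 = 400
py0_2 = 116
px0_3 = 28
py0_3 = 60
py1_3 = 104
center_x_4 = 116
center_y_4 = 212
radius_4 = 24
px0_5 = 232
py0_5 = 188
px1_5 = 356
py1_5 = 304
px0_6 = 264
py0_6 = 180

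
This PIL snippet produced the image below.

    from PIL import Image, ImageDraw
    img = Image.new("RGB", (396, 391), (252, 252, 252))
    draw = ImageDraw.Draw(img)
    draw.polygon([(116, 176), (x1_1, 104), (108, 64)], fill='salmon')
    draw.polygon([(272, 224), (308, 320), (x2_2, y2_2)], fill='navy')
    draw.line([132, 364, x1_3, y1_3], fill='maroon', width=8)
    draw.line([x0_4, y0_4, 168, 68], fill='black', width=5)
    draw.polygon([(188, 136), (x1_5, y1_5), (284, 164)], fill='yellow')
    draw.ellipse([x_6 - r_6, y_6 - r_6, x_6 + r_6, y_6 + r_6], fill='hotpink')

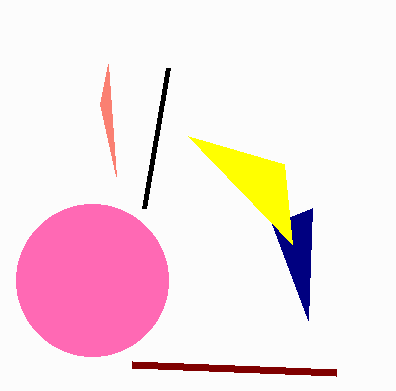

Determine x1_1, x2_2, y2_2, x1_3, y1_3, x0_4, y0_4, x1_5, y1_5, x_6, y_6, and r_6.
x1_1 = 100
x2_2 = 312
y2_2 = 208
x1_3 = 336
y1_3 = 372
x0_4 = 144
y0_4 = 208
x1_5 = 292
y1_5 = 244
x_6 = 92
y_6 = 280
r_6 = 76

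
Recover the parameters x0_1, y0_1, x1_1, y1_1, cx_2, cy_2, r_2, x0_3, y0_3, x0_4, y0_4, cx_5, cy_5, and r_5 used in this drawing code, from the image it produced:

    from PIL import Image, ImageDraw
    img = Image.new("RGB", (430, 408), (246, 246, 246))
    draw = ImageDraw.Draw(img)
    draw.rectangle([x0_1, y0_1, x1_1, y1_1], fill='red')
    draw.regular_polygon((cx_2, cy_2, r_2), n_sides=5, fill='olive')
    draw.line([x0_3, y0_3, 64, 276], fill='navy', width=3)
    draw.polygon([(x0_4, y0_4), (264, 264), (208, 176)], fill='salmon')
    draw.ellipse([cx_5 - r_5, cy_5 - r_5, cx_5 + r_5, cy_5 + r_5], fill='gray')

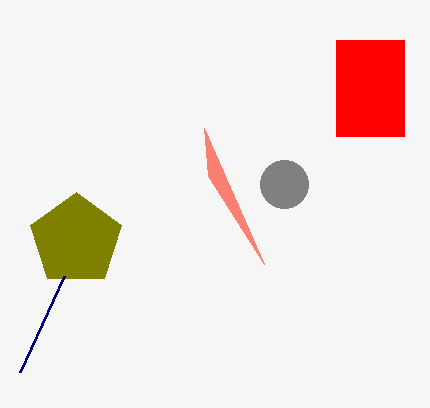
x0_1 = 336
y0_1 = 40
x1_1 = 404
y1_1 = 136
cx_2 = 76
cy_2 = 240
r_2 = 48
x0_3 = 20
y0_3 = 372
x0_4 = 204
y0_4 = 128
cx_5 = 284
cy_5 = 184
r_5 = 24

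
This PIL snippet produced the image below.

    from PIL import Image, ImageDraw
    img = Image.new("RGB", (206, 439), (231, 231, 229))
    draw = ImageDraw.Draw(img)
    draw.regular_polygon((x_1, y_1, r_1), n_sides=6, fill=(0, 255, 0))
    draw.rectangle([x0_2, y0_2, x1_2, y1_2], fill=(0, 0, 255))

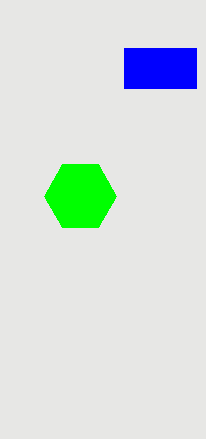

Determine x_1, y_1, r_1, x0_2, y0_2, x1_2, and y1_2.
x_1 = 80, y_1 = 196, r_1 = 36, x0_2 = 124, y0_2 = 48, x1_2 = 196, y1_2 = 88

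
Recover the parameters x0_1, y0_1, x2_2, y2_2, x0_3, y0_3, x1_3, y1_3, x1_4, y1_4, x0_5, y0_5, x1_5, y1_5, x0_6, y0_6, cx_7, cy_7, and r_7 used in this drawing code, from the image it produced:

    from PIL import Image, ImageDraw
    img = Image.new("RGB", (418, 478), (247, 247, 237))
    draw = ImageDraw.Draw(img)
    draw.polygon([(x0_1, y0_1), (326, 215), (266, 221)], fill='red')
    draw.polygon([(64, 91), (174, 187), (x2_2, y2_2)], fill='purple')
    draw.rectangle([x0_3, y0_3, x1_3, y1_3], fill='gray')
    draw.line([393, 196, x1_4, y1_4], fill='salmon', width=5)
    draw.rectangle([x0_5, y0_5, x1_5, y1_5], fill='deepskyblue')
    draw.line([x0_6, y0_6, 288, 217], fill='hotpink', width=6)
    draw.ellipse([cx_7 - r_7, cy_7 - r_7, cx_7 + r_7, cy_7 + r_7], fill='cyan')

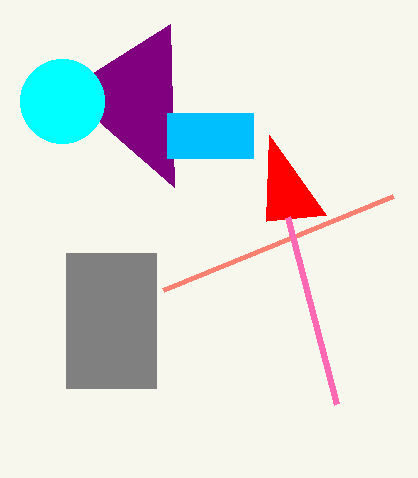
x0_1 = 269; y0_1 = 135; x2_2 = 170; y2_2 = 24; x0_3 = 66; y0_3 = 253; x1_3 = 156; y1_3 = 388; x1_4 = 163; y1_4 = 290; x0_5 = 167; y0_5 = 113; x1_5 = 253; y1_5 = 158; x0_6 = 337; y0_6 = 404; cx_7 = 62; cy_7 = 101; r_7 = 42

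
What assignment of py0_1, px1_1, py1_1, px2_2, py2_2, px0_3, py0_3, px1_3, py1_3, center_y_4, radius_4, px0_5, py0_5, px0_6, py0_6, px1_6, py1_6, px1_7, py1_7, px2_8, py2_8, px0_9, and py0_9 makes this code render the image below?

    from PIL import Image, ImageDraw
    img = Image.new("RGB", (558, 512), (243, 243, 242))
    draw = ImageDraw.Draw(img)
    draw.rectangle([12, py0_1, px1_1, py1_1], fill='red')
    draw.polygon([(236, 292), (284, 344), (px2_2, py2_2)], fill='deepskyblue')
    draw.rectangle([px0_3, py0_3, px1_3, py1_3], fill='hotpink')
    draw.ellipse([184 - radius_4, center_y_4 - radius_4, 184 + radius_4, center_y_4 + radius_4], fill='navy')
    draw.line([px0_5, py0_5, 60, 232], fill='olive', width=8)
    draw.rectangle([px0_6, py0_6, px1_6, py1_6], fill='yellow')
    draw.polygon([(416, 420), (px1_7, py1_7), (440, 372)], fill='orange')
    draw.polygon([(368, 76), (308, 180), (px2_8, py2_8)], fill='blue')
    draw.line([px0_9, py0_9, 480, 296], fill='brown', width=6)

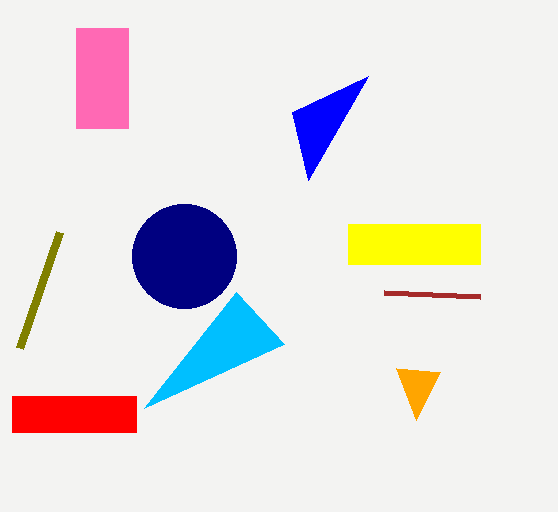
py0_1 = 396
px1_1 = 136
py1_1 = 432
px2_2 = 144
py2_2 = 408
px0_3 = 76
py0_3 = 28
px1_3 = 128
py1_3 = 128
center_y_4 = 256
radius_4 = 52
px0_5 = 20
py0_5 = 348
px0_6 = 348
py0_6 = 224
px1_6 = 480
py1_6 = 264
px1_7 = 396
py1_7 = 368
px2_8 = 292
py2_8 = 112
px0_9 = 384
py0_9 = 292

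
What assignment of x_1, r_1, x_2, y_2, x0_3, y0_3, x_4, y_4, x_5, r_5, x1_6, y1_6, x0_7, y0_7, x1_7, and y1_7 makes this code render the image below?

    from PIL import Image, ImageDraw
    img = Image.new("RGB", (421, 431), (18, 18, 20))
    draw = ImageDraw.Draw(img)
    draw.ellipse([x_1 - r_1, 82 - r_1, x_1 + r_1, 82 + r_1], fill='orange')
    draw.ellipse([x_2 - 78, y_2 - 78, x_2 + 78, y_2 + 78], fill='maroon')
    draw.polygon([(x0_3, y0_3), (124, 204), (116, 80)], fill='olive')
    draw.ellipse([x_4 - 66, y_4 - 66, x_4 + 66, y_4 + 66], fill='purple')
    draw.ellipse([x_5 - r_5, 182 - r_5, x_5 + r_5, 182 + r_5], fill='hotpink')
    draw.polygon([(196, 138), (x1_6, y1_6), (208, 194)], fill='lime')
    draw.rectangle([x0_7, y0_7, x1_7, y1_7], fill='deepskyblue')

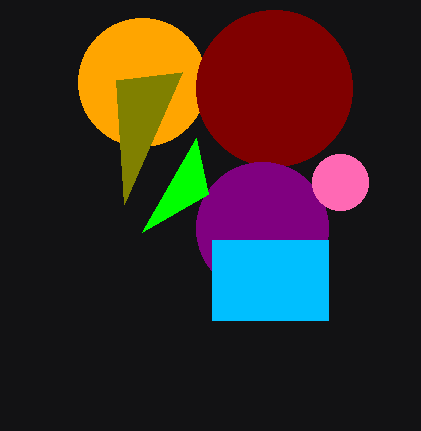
x_1 = 142, r_1 = 64, x_2 = 274, y_2 = 88, x0_3 = 182, y0_3 = 72, x_4 = 262, y_4 = 228, x_5 = 340, r_5 = 28, x1_6 = 142, y1_6 = 232, x0_7 = 212, y0_7 = 240, x1_7 = 328, y1_7 = 320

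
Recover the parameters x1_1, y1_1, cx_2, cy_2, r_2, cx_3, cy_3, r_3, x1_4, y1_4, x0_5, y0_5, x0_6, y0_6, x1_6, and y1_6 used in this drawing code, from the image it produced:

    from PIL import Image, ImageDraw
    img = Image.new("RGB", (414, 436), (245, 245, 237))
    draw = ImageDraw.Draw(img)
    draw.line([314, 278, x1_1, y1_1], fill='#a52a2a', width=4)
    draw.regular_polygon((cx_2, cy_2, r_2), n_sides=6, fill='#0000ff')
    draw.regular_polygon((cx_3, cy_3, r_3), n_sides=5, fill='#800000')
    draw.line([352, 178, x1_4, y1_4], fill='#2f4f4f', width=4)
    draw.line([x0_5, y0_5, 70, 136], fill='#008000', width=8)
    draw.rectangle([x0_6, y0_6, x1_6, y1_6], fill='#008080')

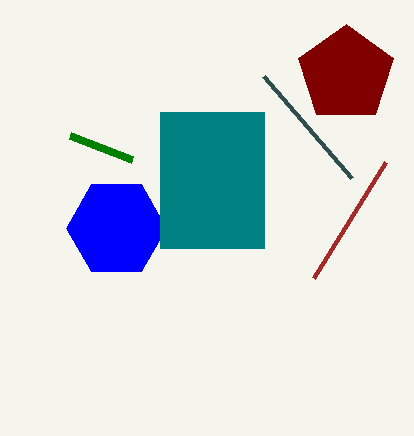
x1_1 = 386, y1_1 = 162, cx_2 = 116, cy_2 = 228, r_2 = 50, cx_3 = 346, cy_3 = 74, r_3 = 50, x1_4 = 264, y1_4 = 76, x0_5 = 132, y0_5 = 160, x0_6 = 160, y0_6 = 112, x1_6 = 264, y1_6 = 248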